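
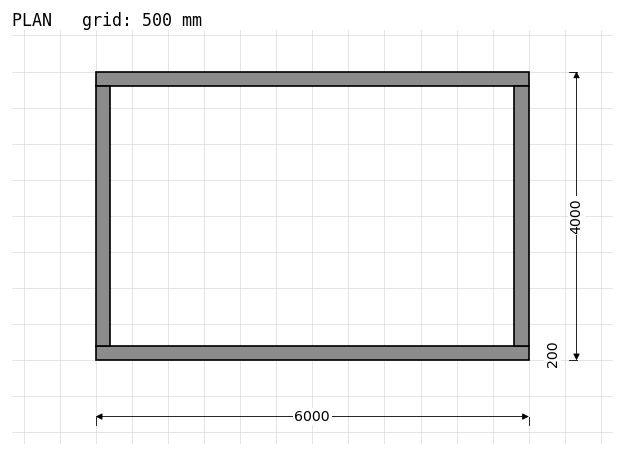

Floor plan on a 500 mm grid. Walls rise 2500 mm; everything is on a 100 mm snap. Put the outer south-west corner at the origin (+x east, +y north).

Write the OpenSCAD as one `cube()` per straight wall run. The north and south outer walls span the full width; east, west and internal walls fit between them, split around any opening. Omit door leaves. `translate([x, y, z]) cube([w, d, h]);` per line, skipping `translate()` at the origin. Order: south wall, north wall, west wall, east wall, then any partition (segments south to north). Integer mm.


cube([6000, 200, 2500]);
translate([0, 3800, 0]) cube([6000, 200, 2500]);
translate([0, 200, 0]) cube([200, 3600, 2500]);
translate([5800, 200, 0]) cube([200, 3600, 2500]);


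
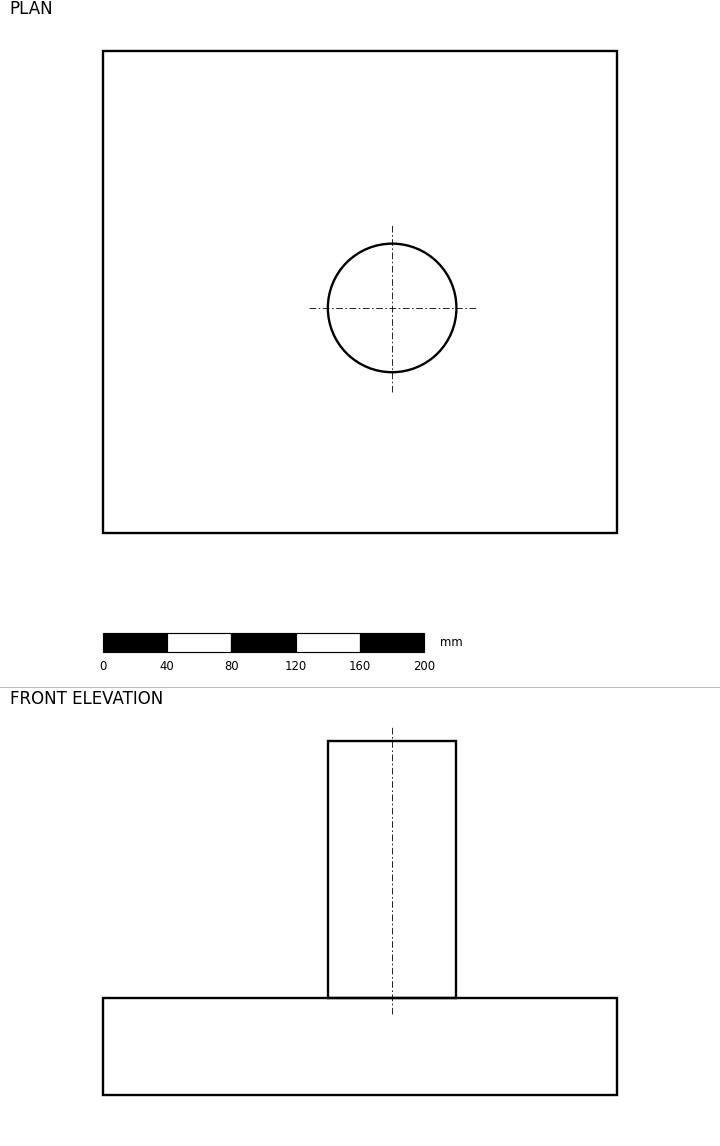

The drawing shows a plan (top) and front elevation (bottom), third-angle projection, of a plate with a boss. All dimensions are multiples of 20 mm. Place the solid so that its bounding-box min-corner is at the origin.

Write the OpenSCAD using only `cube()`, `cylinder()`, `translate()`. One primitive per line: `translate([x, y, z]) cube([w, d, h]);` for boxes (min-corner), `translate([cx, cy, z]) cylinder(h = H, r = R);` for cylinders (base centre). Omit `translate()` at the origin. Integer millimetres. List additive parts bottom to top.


cube([320, 300, 60]);
translate([180, 140, 60]) cylinder(h = 160, r = 40);


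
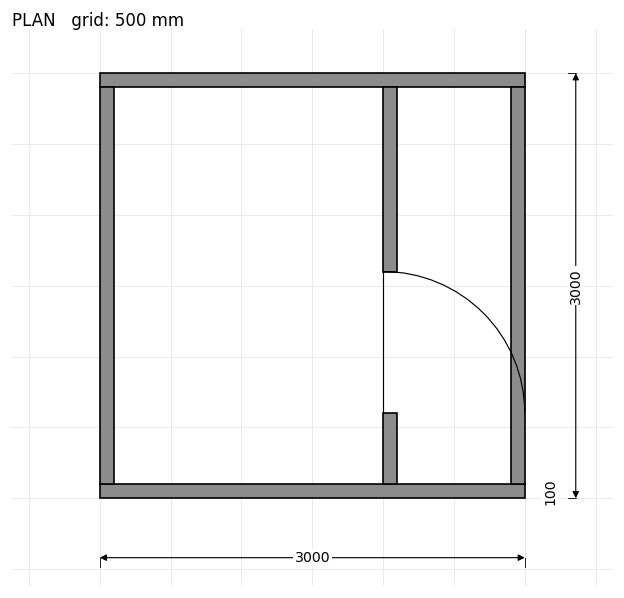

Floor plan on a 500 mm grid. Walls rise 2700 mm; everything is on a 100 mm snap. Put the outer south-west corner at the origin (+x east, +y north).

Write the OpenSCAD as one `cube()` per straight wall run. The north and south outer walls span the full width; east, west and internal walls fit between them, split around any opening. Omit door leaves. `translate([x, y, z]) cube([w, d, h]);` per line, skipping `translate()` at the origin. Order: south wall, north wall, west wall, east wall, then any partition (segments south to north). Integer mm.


cube([3000, 100, 2700]);
translate([0, 2900, 0]) cube([3000, 100, 2700]);
translate([0, 100, 0]) cube([100, 2800, 2700]);
translate([2900, 100, 0]) cube([100, 2800, 2700]);
translate([2000, 100, 0]) cube([100, 500, 2700]);
translate([2000, 1600, 0]) cube([100, 1300, 2700]);


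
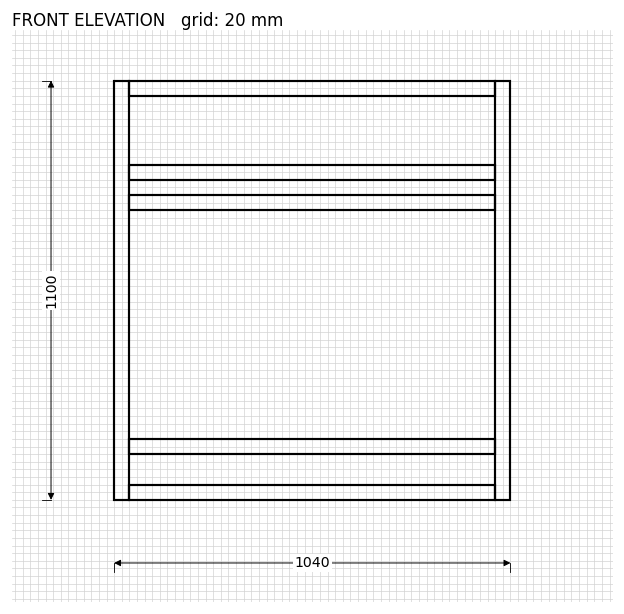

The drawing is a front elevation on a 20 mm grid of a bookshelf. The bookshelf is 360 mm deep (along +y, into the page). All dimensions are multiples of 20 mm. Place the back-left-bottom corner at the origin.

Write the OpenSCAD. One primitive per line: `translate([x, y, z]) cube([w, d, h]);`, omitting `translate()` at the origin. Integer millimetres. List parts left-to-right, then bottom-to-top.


cube([40, 360, 1100]);
translate([40, 0, 0]) cube([960, 360, 40]);
translate([40, 0, 120]) cube([960, 360, 40]);
translate([40, 0, 760]) cube([960, 360, 40]);
translate([40, 0, 840]) cube([960, 360, 40]);
translate([40, 0, 1060]) cube([960, 360, 40]);
translate([1000, 0, 0]) cube([40, 360, 1100]);


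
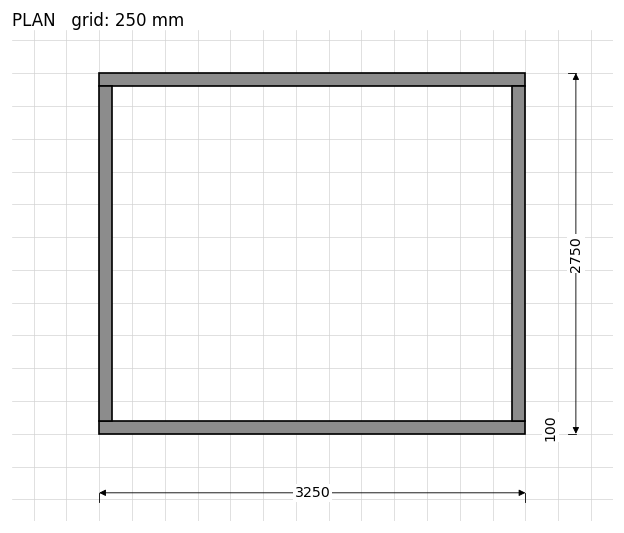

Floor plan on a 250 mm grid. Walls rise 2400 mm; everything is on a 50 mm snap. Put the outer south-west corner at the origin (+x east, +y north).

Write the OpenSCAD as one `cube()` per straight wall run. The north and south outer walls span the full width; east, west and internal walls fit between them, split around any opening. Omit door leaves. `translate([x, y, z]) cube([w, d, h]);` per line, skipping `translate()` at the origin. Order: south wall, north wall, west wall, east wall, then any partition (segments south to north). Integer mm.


cube([3250, 100, 2400]);
translate([0, 2650, 0]) cube([3250, 100, 2400]);
translate([0, 100, 0]) cube([100, 2550, 2400]);
translate([3150, 100, 0]) cube([100, 2550, 2400]);


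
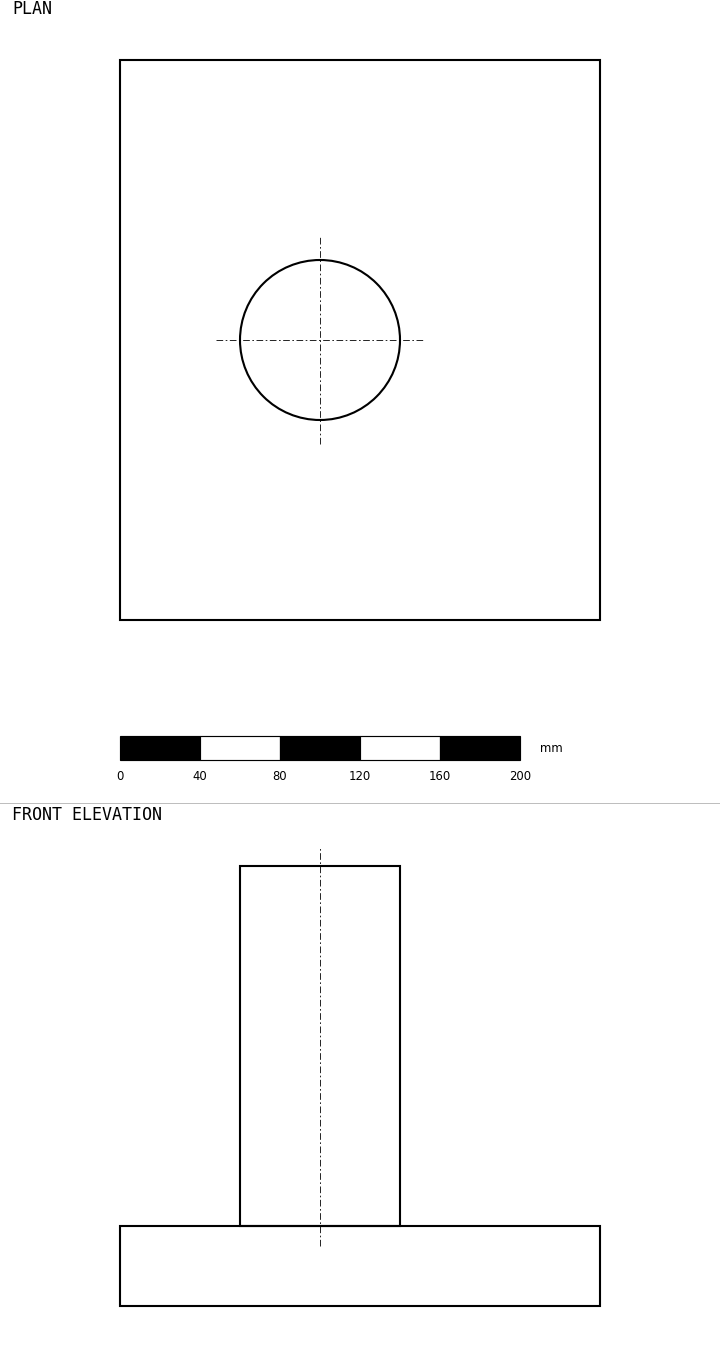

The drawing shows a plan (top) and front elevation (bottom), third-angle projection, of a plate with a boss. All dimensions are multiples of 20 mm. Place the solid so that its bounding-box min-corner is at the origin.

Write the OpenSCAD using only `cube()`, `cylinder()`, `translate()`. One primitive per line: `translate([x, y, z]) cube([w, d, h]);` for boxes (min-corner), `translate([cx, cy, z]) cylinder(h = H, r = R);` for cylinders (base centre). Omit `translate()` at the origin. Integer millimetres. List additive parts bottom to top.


cube([240, 280, 40]);
translate([100, 140, 40]) cylinder(h = 180, r = 40);


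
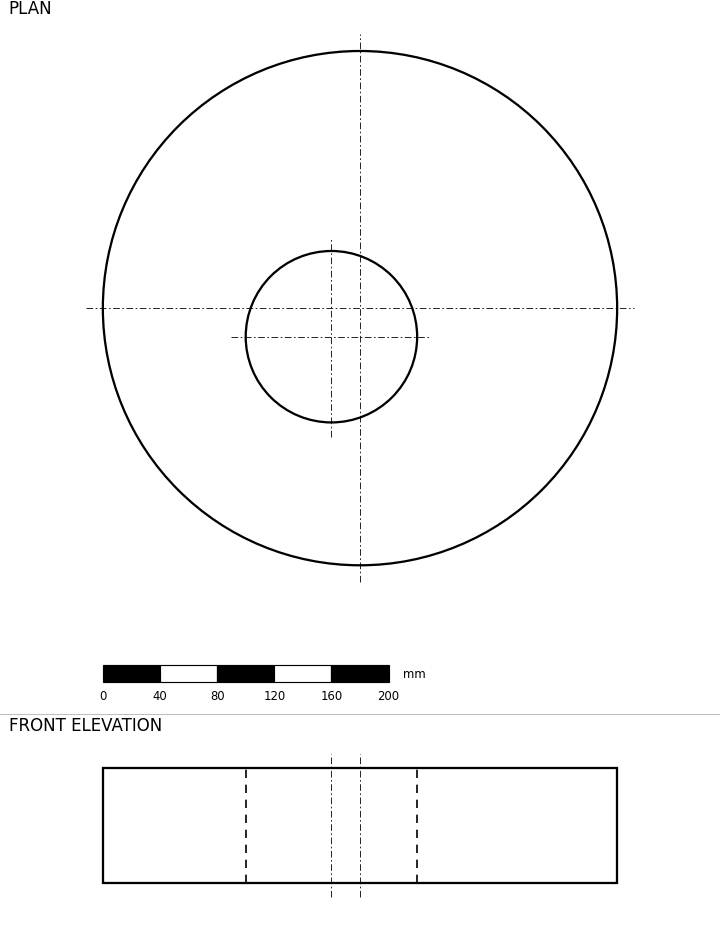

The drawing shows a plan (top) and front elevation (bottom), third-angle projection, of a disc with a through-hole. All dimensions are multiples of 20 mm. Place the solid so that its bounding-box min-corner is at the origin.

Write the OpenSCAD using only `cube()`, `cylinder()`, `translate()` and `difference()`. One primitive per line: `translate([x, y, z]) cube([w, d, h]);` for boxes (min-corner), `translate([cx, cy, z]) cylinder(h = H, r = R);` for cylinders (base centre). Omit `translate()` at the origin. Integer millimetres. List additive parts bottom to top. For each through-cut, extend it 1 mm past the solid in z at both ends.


difference() {
  translate([180, 180, 0]) cylinder(h = 80, r = 180);
  translate([160, 160, -1]) cylinder(h = 82, r = 60);
}


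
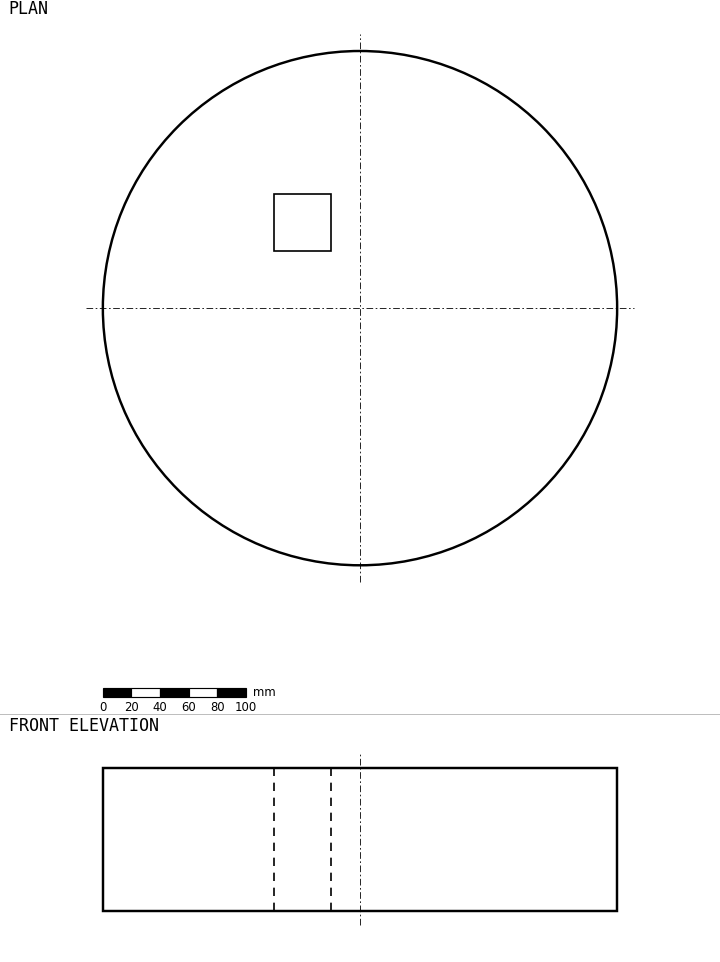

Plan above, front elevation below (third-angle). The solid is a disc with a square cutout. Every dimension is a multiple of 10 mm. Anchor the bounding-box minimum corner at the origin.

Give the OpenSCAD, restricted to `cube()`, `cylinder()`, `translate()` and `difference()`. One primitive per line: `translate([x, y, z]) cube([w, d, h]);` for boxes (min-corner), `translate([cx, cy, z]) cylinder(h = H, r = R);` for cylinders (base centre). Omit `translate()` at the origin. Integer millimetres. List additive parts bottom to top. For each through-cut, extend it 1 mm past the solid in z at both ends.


difference() {
  translate([180, 180, 0]) cylinder(h = 100, r = 180);
  translate([120, 220, -1]) cube([40, 40, 102]);
}


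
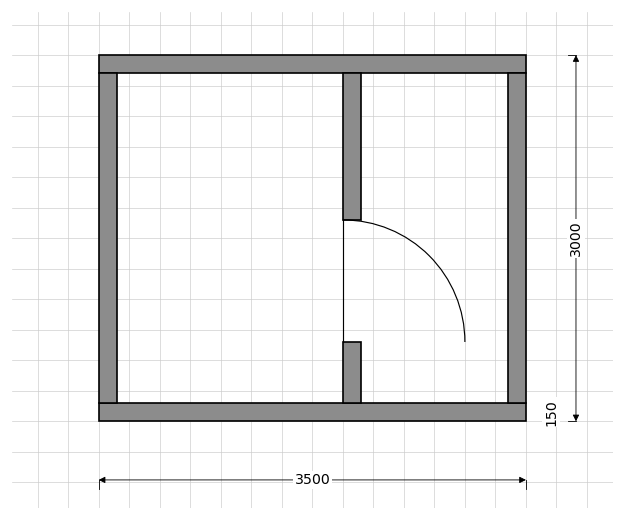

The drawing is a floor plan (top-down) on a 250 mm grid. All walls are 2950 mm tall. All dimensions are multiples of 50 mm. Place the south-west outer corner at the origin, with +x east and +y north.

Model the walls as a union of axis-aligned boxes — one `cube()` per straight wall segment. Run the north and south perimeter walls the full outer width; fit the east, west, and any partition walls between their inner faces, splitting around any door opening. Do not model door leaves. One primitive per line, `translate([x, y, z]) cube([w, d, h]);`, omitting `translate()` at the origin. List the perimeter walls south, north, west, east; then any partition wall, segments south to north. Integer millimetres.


cube([3500, 150, 2950]);
translate([0, 2850, 0]) cube([3500, 150, 2950]);
translate([0, 150, 0]) cube([150, 2700, 2950]);
translate([3350, 150, 0]) cube([150, 2700, 2950]);
translate([2000, 150, 0]) cube([150, 500, 2950]);
translate([2000, 1650, 0]) cube([150, 1200, 2950]);


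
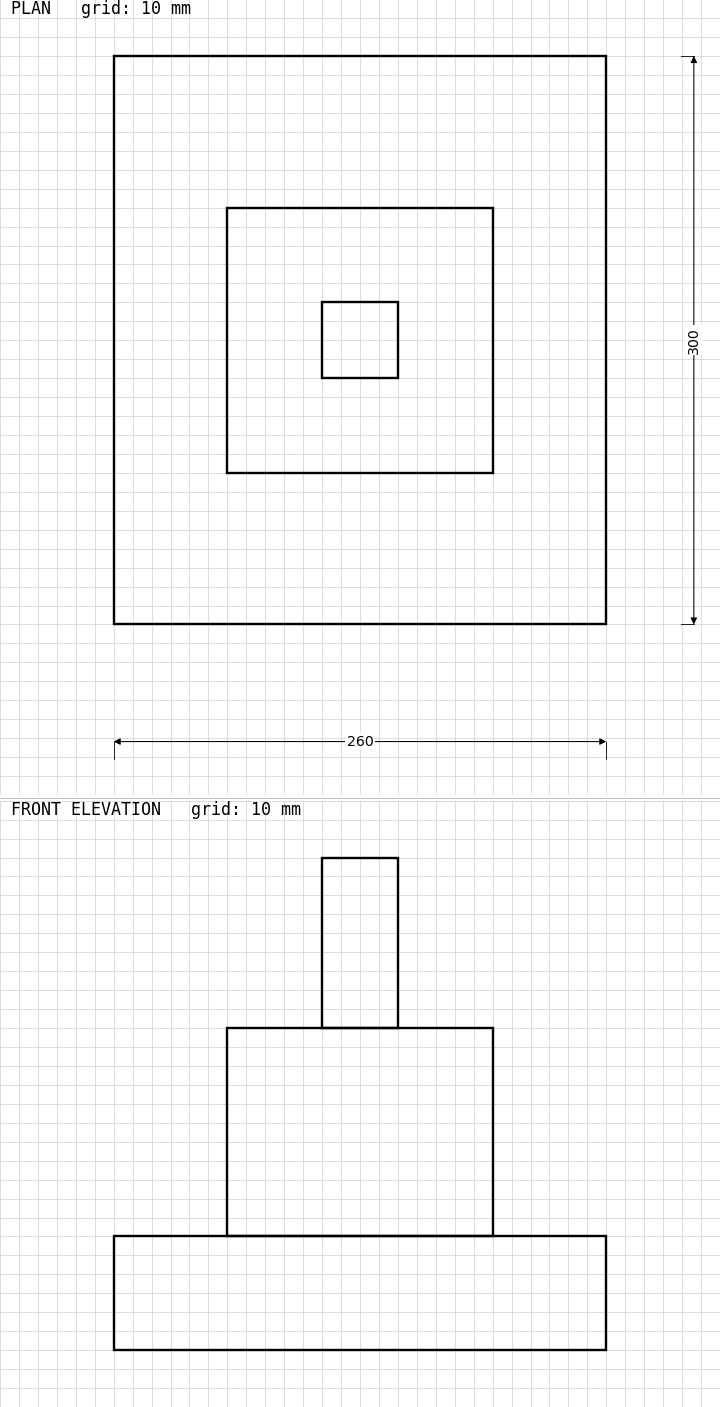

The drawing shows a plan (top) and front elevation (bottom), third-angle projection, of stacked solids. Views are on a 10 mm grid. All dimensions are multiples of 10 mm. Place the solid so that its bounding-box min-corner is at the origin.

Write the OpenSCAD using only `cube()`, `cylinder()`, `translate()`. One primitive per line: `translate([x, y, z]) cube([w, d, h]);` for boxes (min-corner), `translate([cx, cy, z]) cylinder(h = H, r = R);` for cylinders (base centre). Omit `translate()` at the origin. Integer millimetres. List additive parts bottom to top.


cube([260, 300, 60]);
translate([60, 80, 60]) cube([140, 140, 110]);
translate([110, 130, 170]) cube([40, 40, 90]);


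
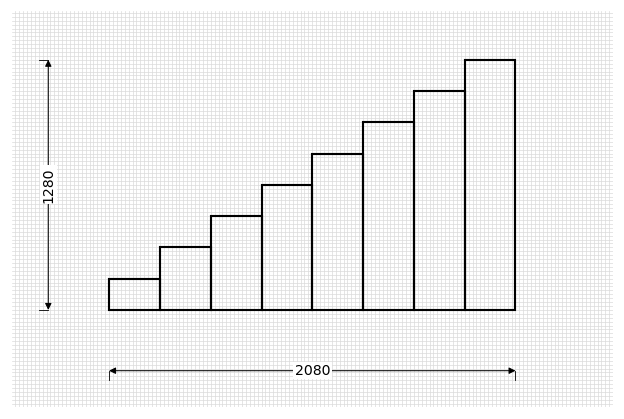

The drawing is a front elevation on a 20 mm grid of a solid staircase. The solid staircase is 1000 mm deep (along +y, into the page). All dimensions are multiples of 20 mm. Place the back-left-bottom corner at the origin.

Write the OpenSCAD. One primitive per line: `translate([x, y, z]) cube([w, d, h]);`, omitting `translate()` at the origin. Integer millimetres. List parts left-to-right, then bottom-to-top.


cube([260, 1000, 160]);
translate([260, 0, 0]) cube([260, 1000, 320]);
translate([520, 0, 0]) cube([260, 1000, 480]);
translate([780, 0, 0]) cube([260, 1000, 640]);
translate([1040, 0, 0]) cube([260, 1000, 800]);
translate([1300, 0, 0]) cube([260, 1000, 960]);
translate([1560, 0, 0]) cube([260, 1000, 1120]);
translate([1820, 0, 0]) cube([260, 1000, 1280]);


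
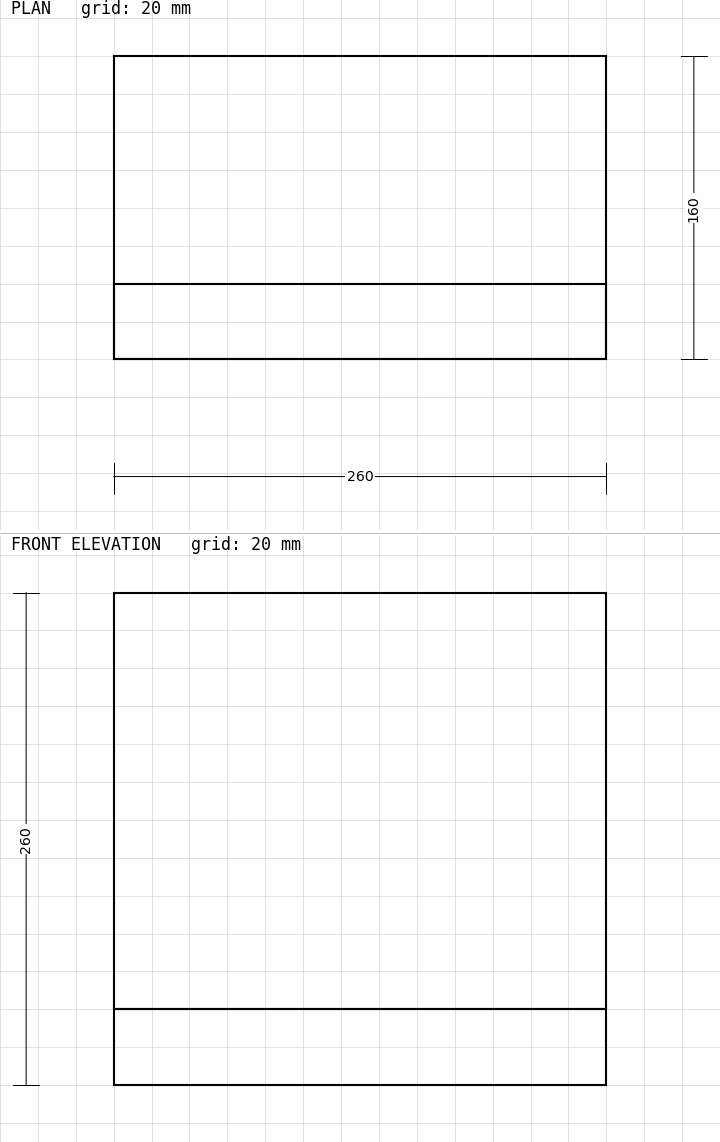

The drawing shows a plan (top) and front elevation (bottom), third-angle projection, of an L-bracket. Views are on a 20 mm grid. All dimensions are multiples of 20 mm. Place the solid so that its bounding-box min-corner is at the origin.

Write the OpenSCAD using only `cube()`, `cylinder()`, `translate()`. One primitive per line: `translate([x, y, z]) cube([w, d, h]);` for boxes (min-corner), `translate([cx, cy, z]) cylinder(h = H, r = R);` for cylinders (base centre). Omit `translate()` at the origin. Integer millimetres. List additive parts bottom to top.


cube([260, 160, 40]);
translate([0, 0, 40]) cube([260, 40, 220]);


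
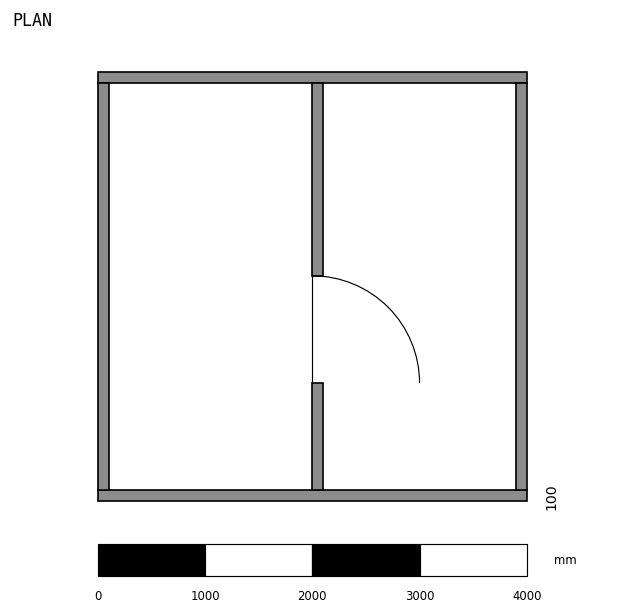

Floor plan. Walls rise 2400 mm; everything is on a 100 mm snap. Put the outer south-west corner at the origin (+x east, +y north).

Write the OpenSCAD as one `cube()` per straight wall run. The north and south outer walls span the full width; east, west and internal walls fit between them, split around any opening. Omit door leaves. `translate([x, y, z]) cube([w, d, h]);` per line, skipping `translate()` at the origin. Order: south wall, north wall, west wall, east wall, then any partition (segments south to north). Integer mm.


cube([4000, 100, 2400]);
translate([0, 3900, 0]) cube([4000, 100, 2400]);
translate([0, 100, 0]) cube([100, 3800, 2400]);
translate([3900, 100, 0]) cube([100, 3800, 2400]);
translate([2000, 100, 0]) cube([100, 1000, 2400]);
translate([2000, 2100, 0]) cube([100, 1800, 2400]);


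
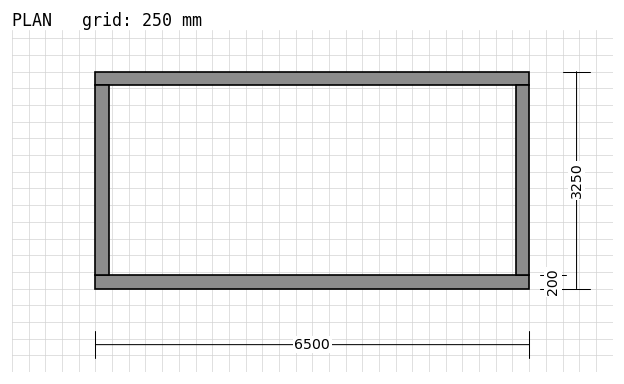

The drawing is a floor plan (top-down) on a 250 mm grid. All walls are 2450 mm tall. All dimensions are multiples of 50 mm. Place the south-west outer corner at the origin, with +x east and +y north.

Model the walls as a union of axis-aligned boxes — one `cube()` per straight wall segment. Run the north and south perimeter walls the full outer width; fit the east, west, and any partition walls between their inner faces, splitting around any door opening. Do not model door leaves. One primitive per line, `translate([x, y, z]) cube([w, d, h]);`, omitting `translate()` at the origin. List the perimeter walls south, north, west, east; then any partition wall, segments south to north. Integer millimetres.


cube([6500, 200, 2450]);
translate([0, 3050, 0]) cube([6500, 200, 2450]);
translate([0, 200, 0]) cube([200, 2850, 2450]);
translate([6300, 200, 0]) cube([200, 2850, 2450]);


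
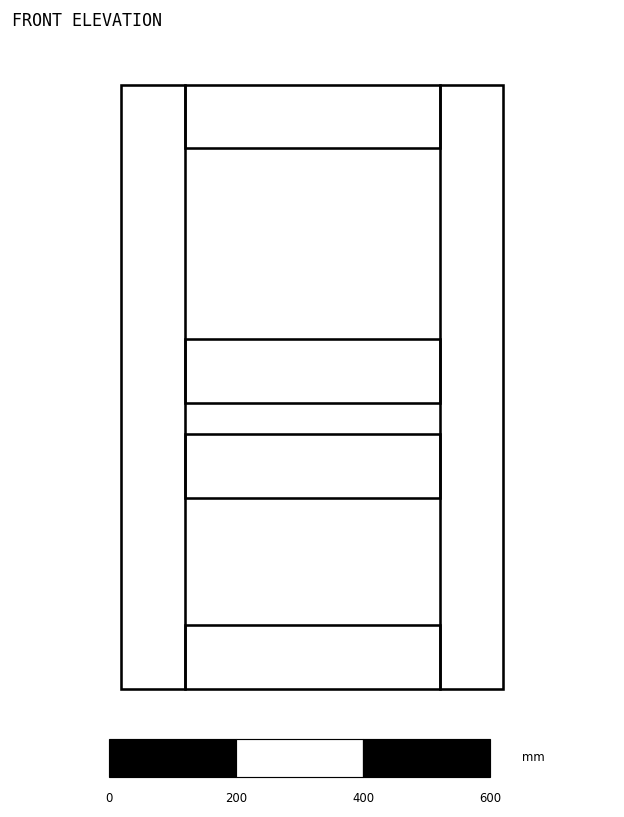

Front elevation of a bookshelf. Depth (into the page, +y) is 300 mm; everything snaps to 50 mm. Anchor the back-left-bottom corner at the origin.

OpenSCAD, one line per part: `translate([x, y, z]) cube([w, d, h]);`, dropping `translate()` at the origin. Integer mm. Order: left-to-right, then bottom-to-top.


cube([100, 300, 950]);
translate([100, 0, 0]) cube([400, 300, 100]);
translate([100, 0, 300]) cube([400, 300, 100]);
translate([100, 0, 450]) cube([400, 300, 100]);
translate([100, 0, 850]) cube([400, 300, 100]);
translate([500, 0, 0]) cube([100, 300, 950]);


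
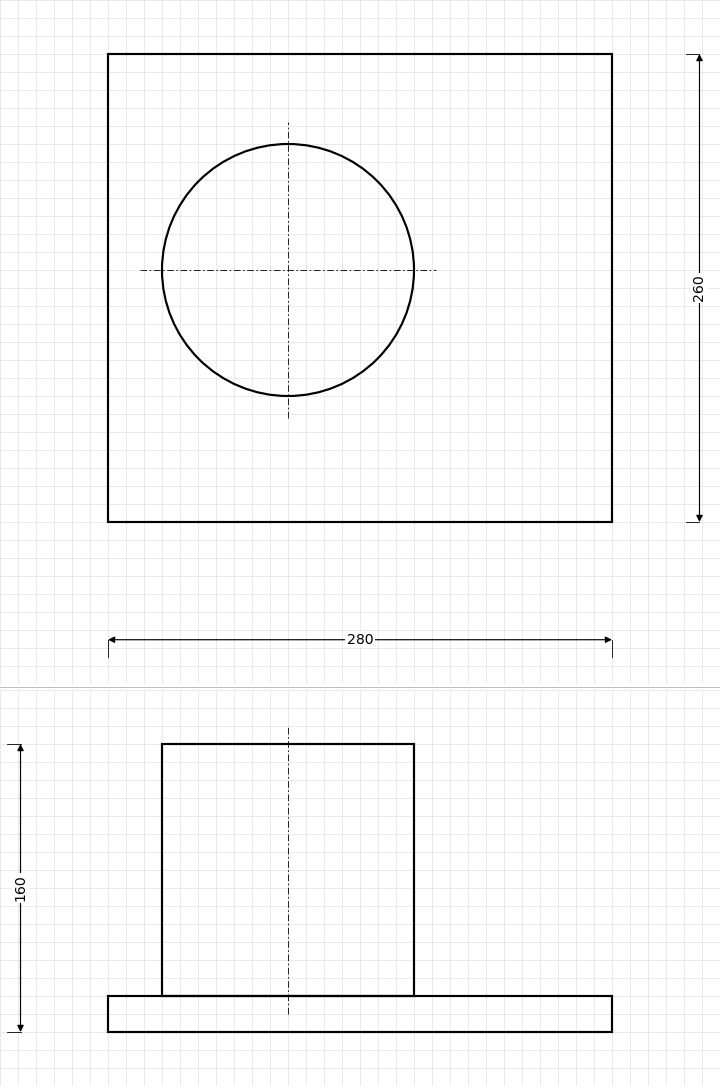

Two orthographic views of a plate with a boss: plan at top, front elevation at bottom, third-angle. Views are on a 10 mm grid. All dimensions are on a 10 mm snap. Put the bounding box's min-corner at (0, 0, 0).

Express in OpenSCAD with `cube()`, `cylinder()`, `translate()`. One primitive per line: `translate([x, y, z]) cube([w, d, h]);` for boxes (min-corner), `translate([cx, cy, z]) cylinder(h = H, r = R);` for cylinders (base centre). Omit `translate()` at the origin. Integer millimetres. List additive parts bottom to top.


cube([280, 260, 20]);
translate([100, 140, 20]) cylinder(h = 140, r = 70);


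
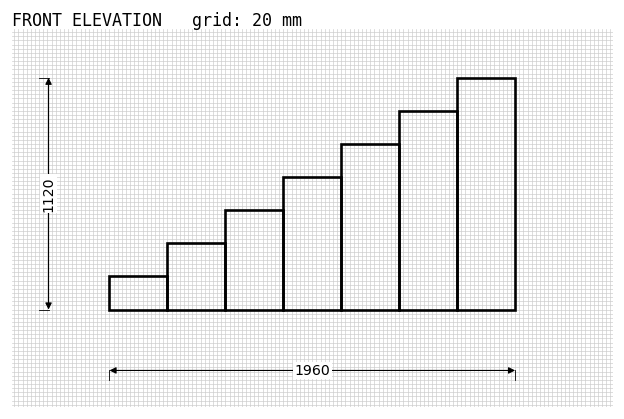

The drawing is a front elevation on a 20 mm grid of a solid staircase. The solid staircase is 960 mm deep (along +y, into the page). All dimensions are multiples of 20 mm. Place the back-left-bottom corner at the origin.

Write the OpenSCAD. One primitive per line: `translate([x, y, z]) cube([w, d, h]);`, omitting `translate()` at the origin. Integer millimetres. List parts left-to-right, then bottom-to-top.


cube([280, 960, 160]);
translate([280, 0, 0]) cube([280, 960, 320]);
translate([560, 0, 0]) cube([280, 960, 480]);
translate([840, 0, 0]) cube([280, 960, 640]);
translate([1120, 0, 0]) cube([280, 960, 800]);
translate([1400, 0, 0]) cube([280, 960, 960]);
translate([1680, 0, 0]) cube([280, 960, 1120]);


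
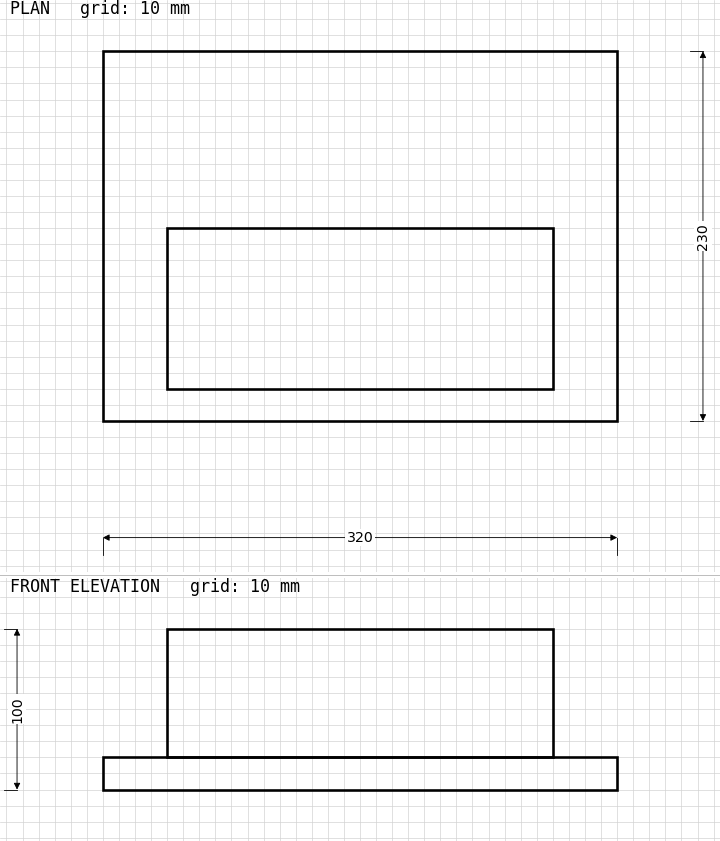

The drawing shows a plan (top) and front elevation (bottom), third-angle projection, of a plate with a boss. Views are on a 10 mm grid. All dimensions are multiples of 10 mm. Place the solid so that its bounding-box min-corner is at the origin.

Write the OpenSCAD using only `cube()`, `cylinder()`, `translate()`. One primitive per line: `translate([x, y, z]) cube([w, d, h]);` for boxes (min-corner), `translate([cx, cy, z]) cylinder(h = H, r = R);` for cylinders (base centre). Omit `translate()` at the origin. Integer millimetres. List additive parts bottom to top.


cube([320, 230, 20]);
translate([40, 20, 20]) cube([240, 100, 80]);


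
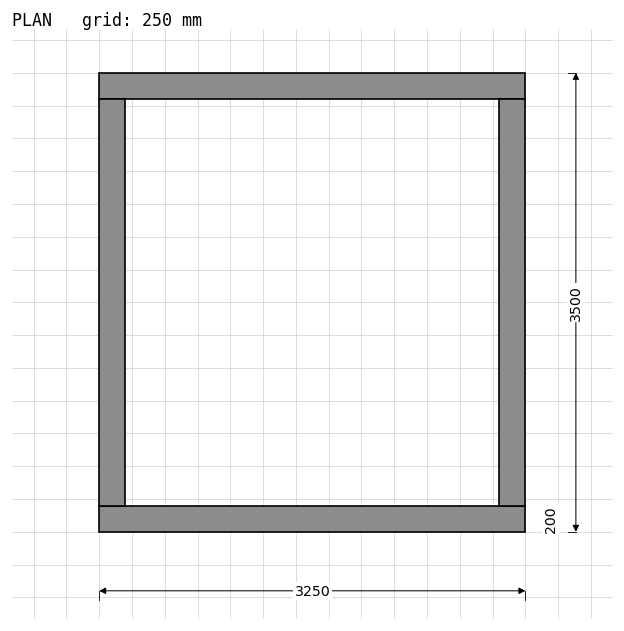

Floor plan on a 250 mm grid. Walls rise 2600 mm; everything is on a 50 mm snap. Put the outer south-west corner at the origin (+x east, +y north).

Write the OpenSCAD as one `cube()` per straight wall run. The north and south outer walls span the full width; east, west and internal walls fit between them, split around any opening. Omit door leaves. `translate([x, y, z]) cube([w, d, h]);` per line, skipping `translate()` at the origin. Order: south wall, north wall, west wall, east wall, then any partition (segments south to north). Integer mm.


cube([3250, 200, 2600]);
translate([0, 3300, 0]) cube([3250, 200, 2600]);
translate([0, 200, 0]) cube([200, 3100, 2600]);
translate([3050, 200, 0]) cube([200, 3100, 2600]);


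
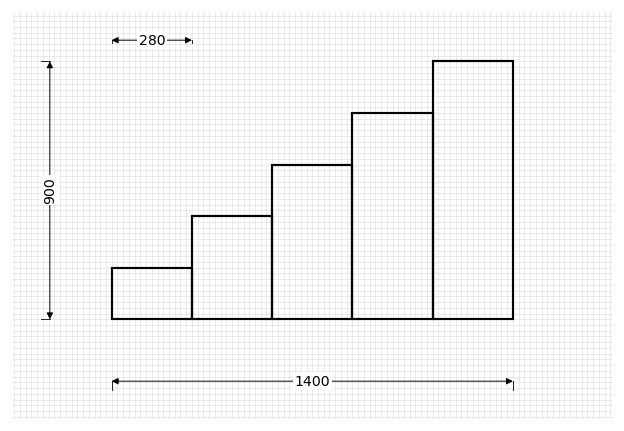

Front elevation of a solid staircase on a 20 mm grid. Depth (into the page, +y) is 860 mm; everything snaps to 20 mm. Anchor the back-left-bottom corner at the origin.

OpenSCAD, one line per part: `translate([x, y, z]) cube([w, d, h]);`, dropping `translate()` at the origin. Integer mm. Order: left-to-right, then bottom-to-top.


cube([280, 860, 180]);
translate([280, 0, 0]) cube([280, 860, 360]);
translate([560, 0, 0]) cube([280, 860, 540]);
translate([840, 0, 0]) cube([280, 860, 720]);
translate([1120, 0, 0]) cube([280, 860, 900]);


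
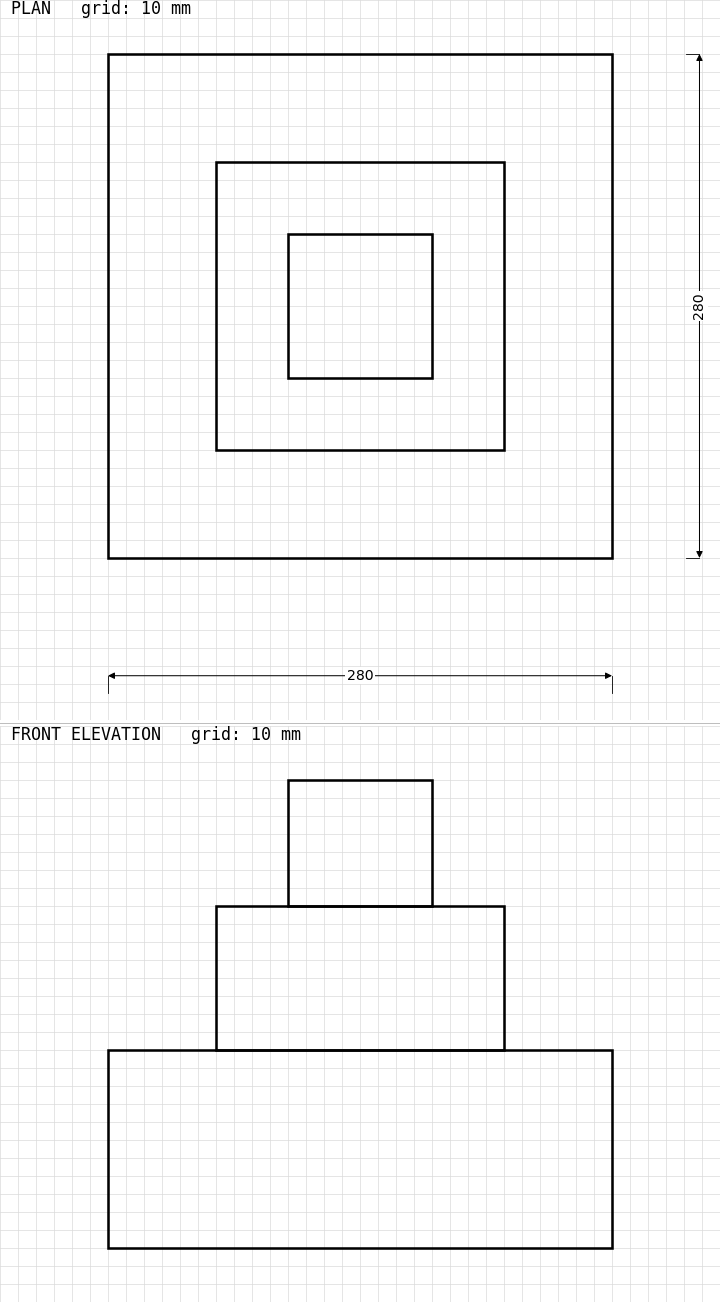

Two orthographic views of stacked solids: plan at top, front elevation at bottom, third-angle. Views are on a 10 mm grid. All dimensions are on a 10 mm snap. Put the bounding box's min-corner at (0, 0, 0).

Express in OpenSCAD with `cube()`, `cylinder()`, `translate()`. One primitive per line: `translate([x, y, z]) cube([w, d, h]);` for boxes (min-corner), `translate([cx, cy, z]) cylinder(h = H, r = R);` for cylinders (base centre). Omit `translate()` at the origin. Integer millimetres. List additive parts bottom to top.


cube([280, 280, 110]);
translate([60, 60, 110]) cube([160, 160, 80]);
translate([100, 100, 190]) cube([80, 80, 70]);


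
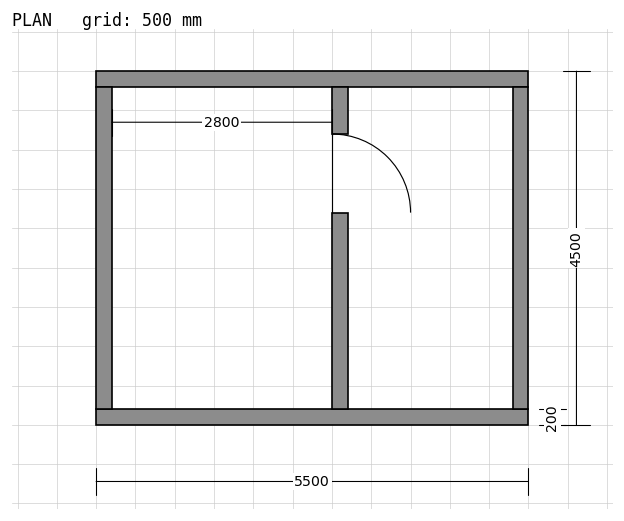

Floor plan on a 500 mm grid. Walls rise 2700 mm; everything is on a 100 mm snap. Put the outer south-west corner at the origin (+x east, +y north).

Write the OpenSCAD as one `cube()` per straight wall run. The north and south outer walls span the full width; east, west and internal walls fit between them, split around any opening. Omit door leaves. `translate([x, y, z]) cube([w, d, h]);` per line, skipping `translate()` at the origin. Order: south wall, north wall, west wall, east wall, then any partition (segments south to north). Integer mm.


cube([5500, 200, 2700]);
translate([0, 4300, 0]) cube([5500, 200, 2700]);
translate([0, 200, 0]) cube([200, 4100, 2700]);
translate([5300, 200, 0]) cube([200, 4100, 2700]);
translate([3000, 200, 0]) cube([200, 2500, 2700]);
translate([3000, 3700, 0]) cube([200, 600, 2700]);


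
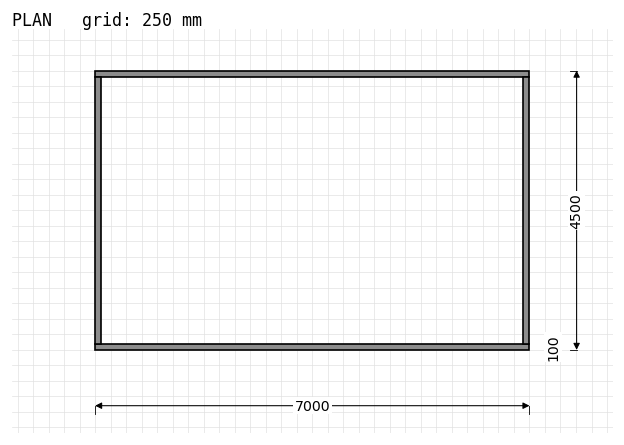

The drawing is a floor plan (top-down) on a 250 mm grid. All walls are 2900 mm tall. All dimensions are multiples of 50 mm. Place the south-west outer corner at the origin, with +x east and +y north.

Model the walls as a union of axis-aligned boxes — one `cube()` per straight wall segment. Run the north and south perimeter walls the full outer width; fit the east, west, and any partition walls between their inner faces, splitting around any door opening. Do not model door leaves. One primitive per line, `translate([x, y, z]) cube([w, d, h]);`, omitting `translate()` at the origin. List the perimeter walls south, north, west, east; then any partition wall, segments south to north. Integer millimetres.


cube([7000, 100, 2900]);
translate([0, 4400, 0]) cube([7000, 100, 2900]);
translate([0, 100, 0]) cube([100, 4300, 2900]);
translate([6900, 100, 0]) cube([100, 4300, 2900]);


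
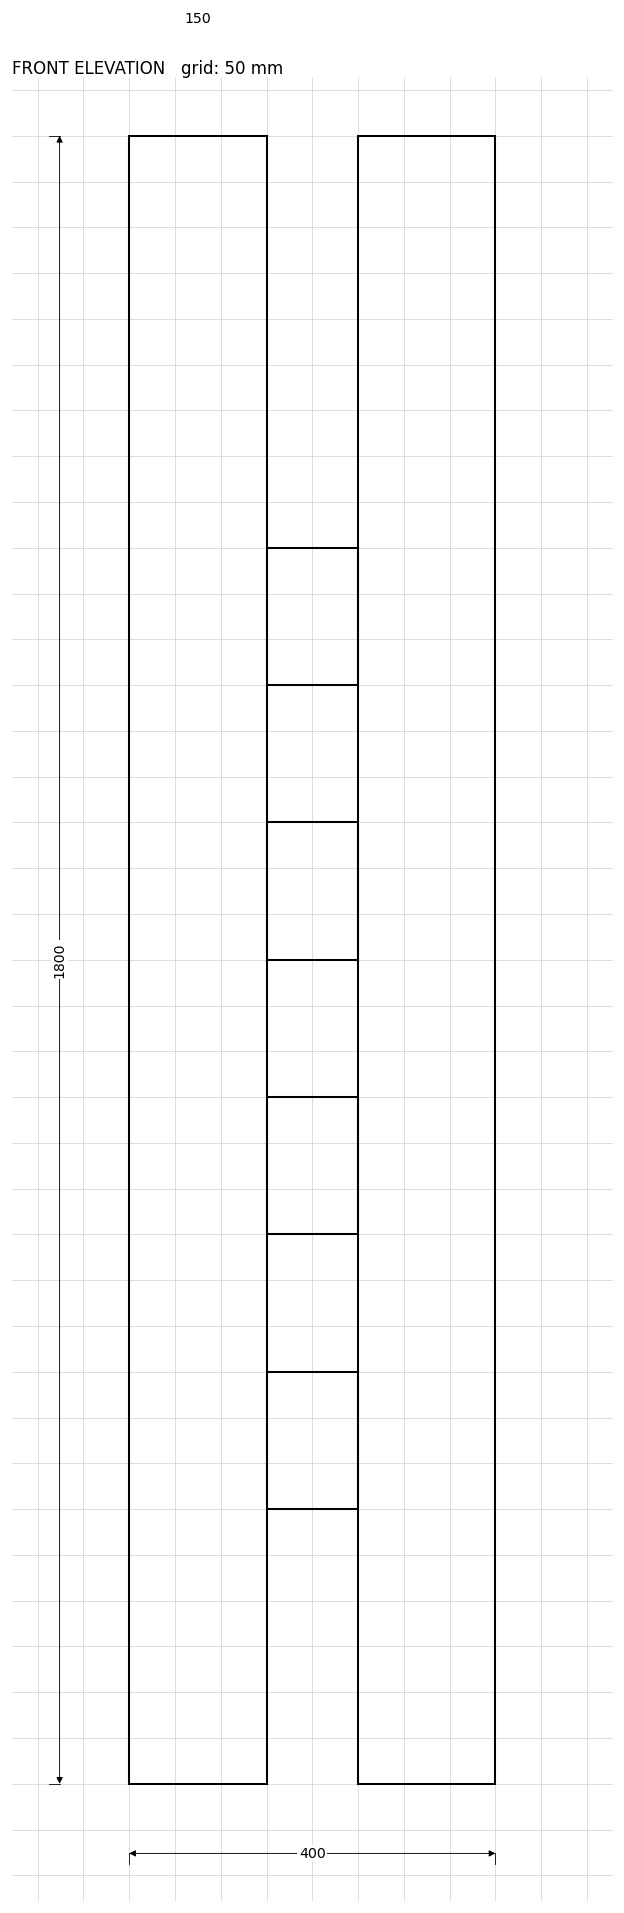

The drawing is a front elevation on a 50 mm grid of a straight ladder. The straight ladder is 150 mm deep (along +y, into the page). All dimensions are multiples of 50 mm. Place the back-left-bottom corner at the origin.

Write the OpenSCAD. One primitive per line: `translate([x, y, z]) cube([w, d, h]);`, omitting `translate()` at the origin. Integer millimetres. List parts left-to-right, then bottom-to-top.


cube([150, 150, 1800]);
translate([150, 0, 300]) cube([100, 150, 150]);
translate([150, 0, 600]) cube([100, 150, 150]);
translate([150, 0, 900]) cube([100, 150, 150]);
translate([150, 0, 1200]) cube([100, 150, 150]);
translate([250, 0, 0]) cube([150, 150, 1800]);


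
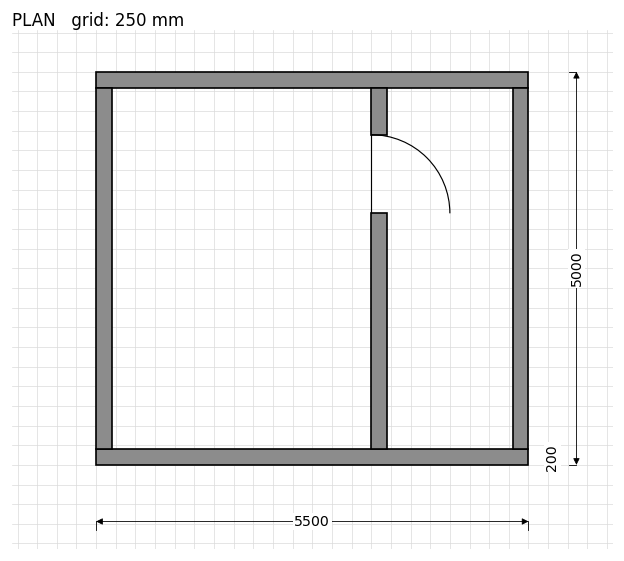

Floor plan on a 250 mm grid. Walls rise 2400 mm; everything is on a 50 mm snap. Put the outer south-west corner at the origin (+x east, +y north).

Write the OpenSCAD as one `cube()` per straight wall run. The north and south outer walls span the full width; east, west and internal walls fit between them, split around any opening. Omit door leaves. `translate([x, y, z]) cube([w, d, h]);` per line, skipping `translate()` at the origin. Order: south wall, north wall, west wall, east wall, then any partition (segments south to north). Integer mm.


cube([5500, 200, 2400]);
translate([0, 4800, 0]) cube([5500, 200, 2400]);
translate([0, 200, 0]) cube([200, 4600, 2400]);
translate([5300, 200, 0]) cube([200, 4600, 2400]);
translate([3500, 200, 0]) cube([200, 3000, 2400]);
translate([3500, 4200, 0]) cube([200, 600, 2400]);


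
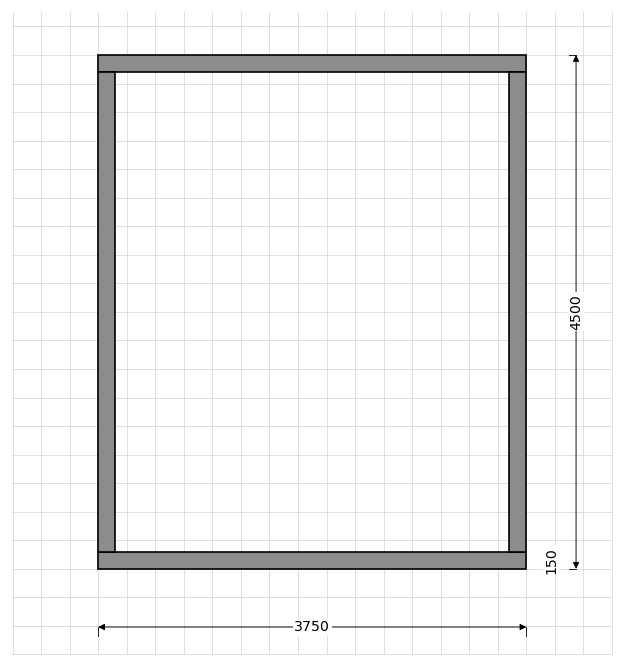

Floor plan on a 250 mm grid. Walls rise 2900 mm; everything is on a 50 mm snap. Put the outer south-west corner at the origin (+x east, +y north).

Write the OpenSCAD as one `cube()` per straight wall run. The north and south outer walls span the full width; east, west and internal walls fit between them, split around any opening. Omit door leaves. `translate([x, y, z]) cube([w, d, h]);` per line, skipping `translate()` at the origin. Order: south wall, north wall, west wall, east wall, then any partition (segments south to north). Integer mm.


cube([3750, 150, 2900]);
translate([0, 4350, 0]) cube([3750, 150, 2900]);
translate([0, 150, 0]) cube([150, 4200, 2900]);
translate([3600, 150, 0]) cube([150, 4200, 2900]);


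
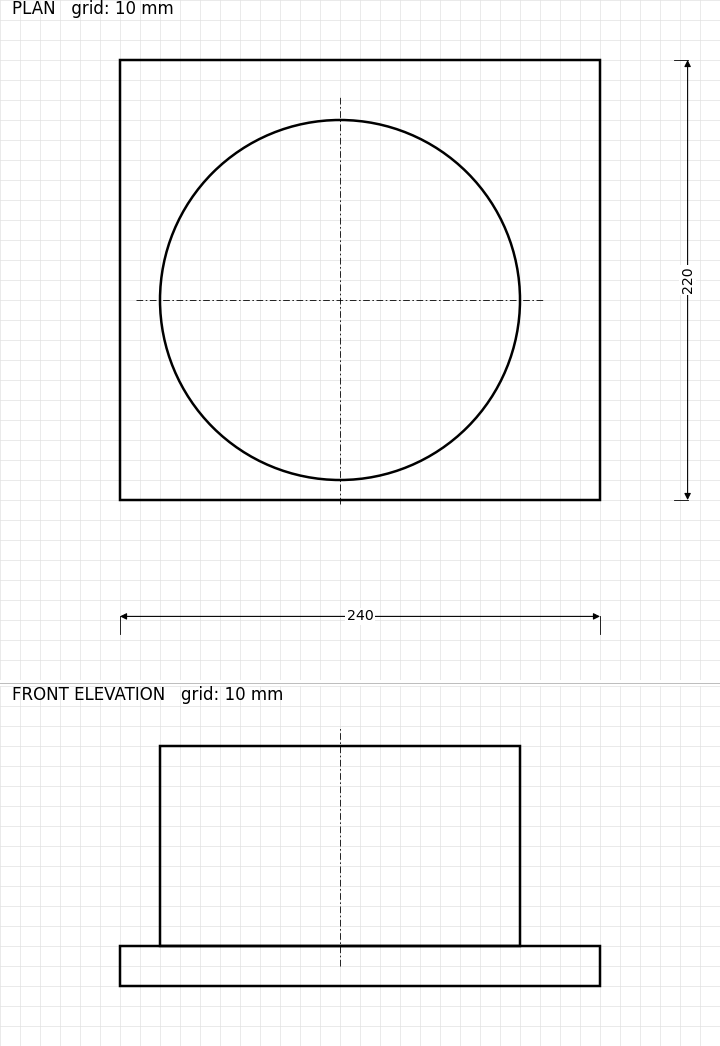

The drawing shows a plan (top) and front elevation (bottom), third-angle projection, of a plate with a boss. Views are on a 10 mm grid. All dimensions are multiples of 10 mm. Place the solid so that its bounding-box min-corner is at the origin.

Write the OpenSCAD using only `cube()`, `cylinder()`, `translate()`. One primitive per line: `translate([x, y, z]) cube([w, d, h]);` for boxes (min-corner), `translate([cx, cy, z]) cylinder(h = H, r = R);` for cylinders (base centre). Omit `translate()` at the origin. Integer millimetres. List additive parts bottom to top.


cube([240, 220, 20]);
translate([110, 100, 20]) cylinder(h = 100, r = 90);


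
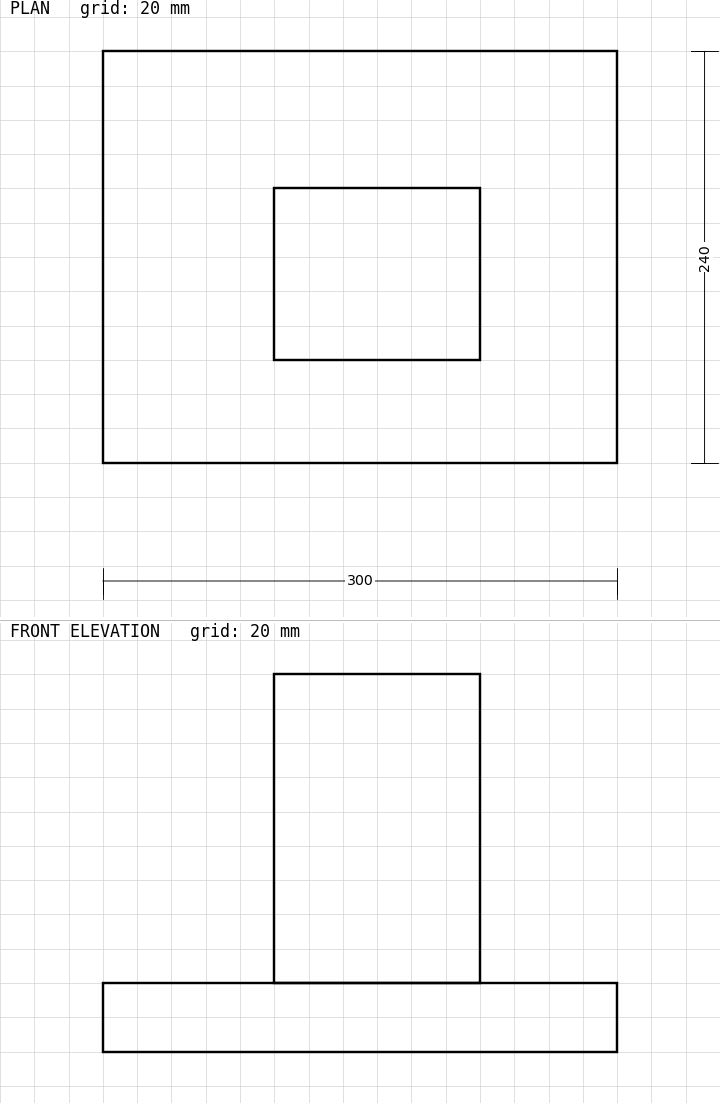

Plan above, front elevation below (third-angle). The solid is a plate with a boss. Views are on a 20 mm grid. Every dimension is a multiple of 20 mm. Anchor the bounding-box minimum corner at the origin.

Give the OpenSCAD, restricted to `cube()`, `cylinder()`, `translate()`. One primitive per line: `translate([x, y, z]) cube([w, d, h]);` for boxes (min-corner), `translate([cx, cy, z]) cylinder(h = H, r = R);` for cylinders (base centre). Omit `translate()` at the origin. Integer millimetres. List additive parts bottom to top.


cube([300, 240, 40]);
translate([100, 60, 40]) cube([120, 100, 180]);


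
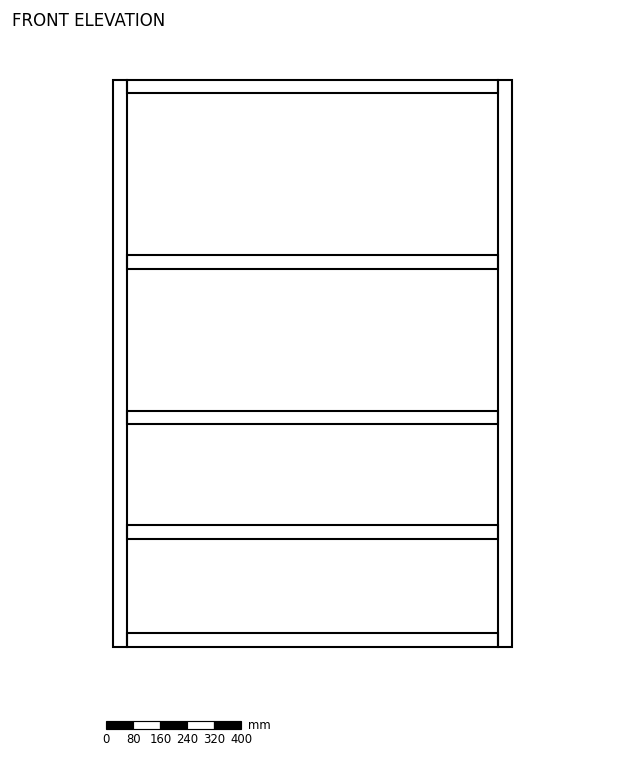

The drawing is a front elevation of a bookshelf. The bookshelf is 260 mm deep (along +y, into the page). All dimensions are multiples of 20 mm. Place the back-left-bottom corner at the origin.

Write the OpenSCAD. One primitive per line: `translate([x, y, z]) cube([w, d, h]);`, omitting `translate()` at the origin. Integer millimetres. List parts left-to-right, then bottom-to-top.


cube([40, 260, 1680]);
translate([40, 0, 0]) cube([1100, 260, 40]);
translate([40, 0, 320]) cube([1100, 260, 40]);
translate([40, 0, 660]) cube([1100, 260, 40]);
translate([40, 0, 1120]) cube([1100, 260, 40]);
translate([40, 0, 1640]) cube([1100, 260, 40]);
translate([1140, 0, 0]) cube([40, 260, 1680]);


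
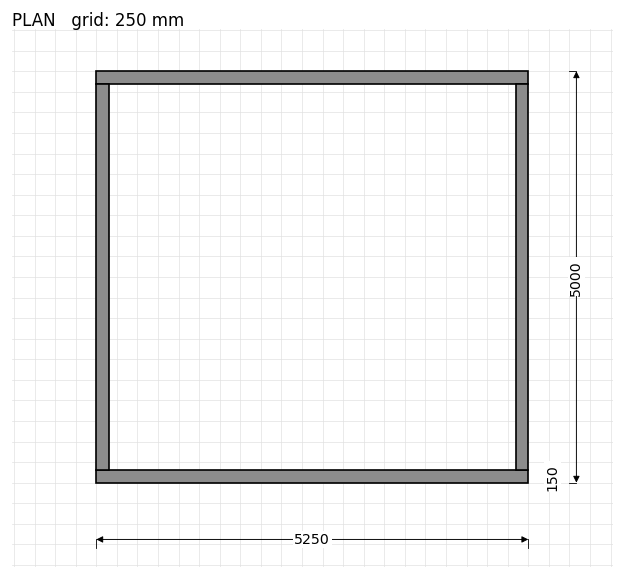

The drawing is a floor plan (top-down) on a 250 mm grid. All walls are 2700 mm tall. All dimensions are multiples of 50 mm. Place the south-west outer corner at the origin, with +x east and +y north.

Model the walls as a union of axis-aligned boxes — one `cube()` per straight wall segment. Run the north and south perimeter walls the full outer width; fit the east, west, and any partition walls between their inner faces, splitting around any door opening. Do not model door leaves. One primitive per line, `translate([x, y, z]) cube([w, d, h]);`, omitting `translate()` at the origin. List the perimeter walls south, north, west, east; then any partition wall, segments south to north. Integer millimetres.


cube([5250, 150, 2700]);
translate([0, 4850, 0]) cube([5250, 150, 2700]);
translate([0, 150, 0]) cube([150, 4700, 2700]);
translate([5100, 150, 0]) cube([150, 4700, 2700]);


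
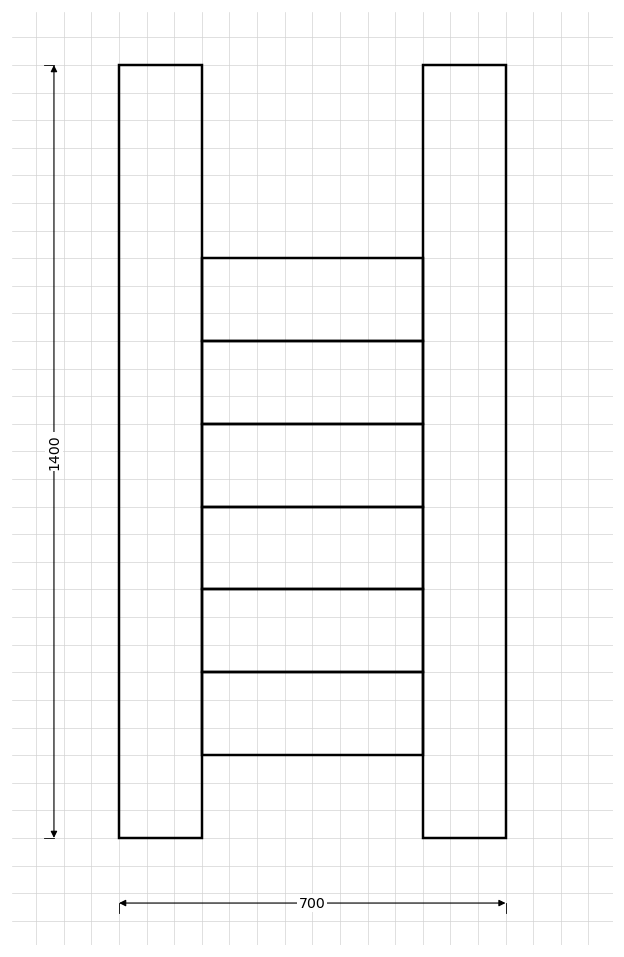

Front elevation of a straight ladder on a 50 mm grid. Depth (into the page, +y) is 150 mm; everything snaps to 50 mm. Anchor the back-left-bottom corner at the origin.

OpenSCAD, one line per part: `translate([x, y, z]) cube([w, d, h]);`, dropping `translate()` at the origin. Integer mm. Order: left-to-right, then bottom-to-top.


cube([150, 150, 1400]);
translate([150, 0, 150]) cube([400, 150, 150]);
translate([150, 0, 300]) cube([400, 150, 150]);
translate([150, 0, 450]) cube([400, 150, 150]);
translate([150, 0, 600]) cube([400, 150, 150]);
translate([150, 0, 750]) cube([400, 150, 150]);
translate([150, 0, 900]) cube([400, 150, 150]);
translate([550, 0, 0]) cube([150, 150, 1400]);


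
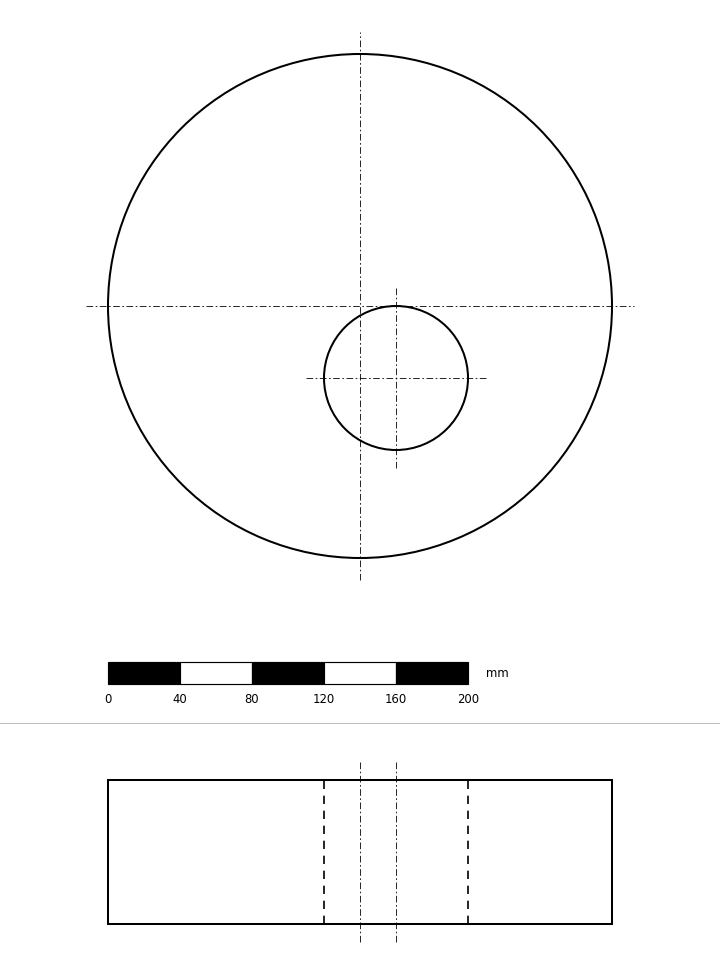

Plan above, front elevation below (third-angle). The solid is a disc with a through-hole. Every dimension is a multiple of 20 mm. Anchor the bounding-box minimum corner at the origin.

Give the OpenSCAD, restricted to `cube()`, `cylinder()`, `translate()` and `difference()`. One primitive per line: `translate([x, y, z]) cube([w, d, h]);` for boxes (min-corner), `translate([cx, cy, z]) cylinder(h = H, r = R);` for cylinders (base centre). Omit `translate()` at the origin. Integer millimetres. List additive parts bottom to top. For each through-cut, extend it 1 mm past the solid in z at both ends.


difference() {
  translate([140, 140, 0]) cylinder(h = 80, r = 140);
  translate([160, 100, -1]) cylinder(h = 82, r = 40);
}


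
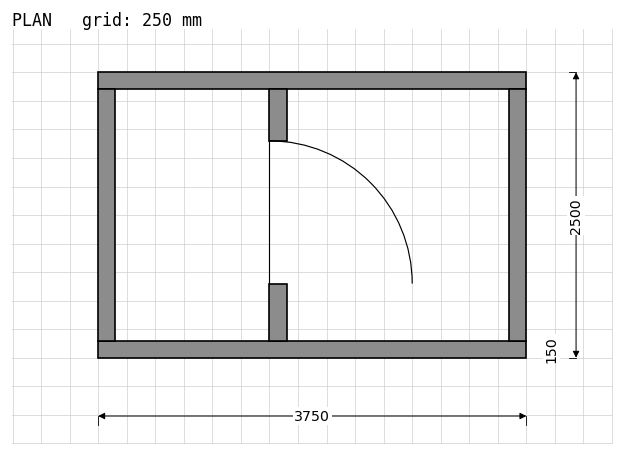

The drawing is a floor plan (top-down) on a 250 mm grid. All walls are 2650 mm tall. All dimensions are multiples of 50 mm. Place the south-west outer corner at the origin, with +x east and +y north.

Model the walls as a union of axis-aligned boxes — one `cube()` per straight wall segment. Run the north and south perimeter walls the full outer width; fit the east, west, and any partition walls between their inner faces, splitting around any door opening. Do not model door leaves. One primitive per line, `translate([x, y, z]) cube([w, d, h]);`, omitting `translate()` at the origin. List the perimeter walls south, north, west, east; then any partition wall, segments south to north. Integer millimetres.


cube([3750, 150, 2650]);
translate([0, 2350, 0]) cube([3750, 150, 2650]);
translate([0, 150, 0]) cube([150, 2200, 2650]);
translate([3600, 150, 0]) cube([150, 2200, 2650]);
translate([1500, 150, 0]) cube([150, 500, 2650]);
translate([1500, 1900, 0]) cube([150, 450, 2650]);


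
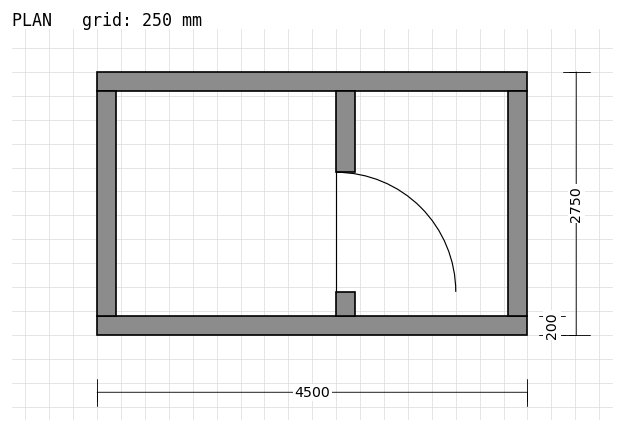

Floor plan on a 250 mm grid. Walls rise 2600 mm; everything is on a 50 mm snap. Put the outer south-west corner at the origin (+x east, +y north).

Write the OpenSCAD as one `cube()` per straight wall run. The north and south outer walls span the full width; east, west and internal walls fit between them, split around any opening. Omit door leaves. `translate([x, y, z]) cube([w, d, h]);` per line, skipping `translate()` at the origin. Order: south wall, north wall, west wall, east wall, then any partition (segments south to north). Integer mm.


cube([4500, 200, 2600]);
translate([0, 2550, 0]) cube([4500, 200, 2600]);
translate([0, 200, 0]) cube([200, 2350, 2600]);
translate([4300, 200, 0]) cube([200, 2350, 2600]);
translate([2500, 200, 0]) cube([200, 250, 2600]);
translate([2500, 1700, 0]) cube([200, 850, 2600]);


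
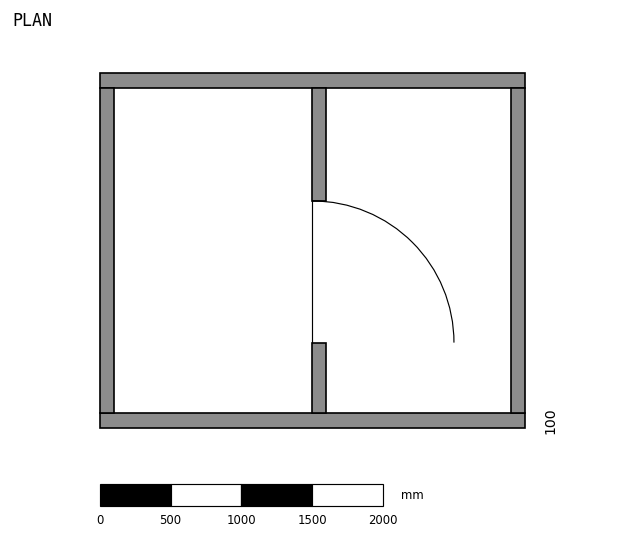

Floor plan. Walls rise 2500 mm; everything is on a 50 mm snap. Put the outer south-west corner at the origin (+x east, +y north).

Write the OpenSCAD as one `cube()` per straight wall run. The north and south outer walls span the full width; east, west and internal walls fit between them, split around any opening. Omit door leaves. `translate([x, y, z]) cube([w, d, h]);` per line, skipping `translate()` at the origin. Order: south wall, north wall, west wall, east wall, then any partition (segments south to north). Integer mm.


cube([3000, 100, 2500]);
translate([0, 2400, 0]) cube([3000, 100, 2500]);
translate([0, 100, 0]) cube([100, 2300, 2500]);
translate([2900, 100, 0]) cube([100, 2300, 2500]);
translate([1500, 100, 0]) cube([100, 500, 2500]);
translate([1500, 1600, 0]) cube([100, 800, 2500]);


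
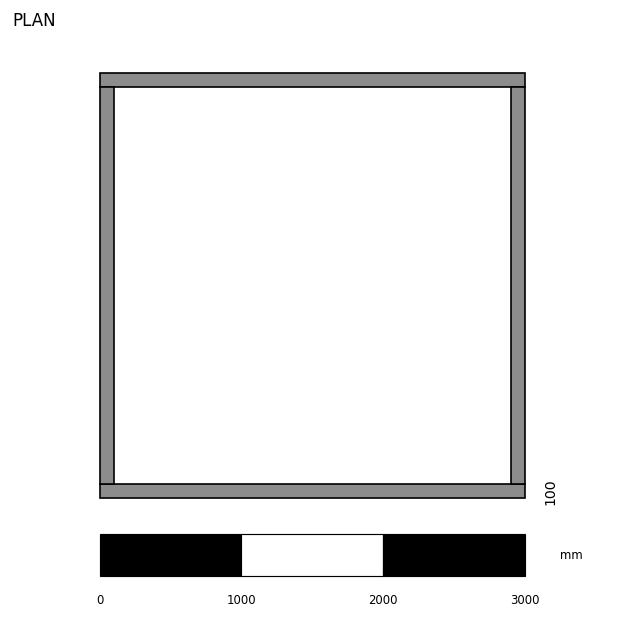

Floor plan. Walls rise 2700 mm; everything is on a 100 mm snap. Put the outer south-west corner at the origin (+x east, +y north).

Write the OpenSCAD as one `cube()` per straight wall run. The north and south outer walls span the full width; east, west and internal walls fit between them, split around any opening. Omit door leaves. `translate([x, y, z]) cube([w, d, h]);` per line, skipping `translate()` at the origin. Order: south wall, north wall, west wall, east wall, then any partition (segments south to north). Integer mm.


cube([3000, 100, 2700]);
translate([0, 2900, 0]) cube([3000, 100, 2700]);
translate([0, 100, 0]) cube([100, 2800, 2700]);
translate([2900, 100, 0]) cube([100, 2800, 2700]);


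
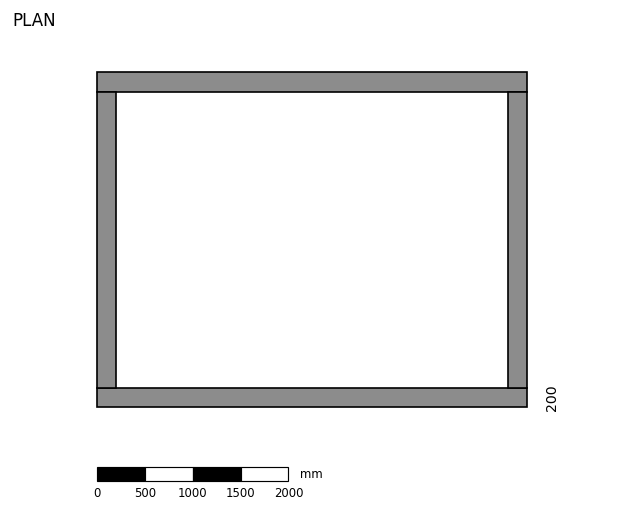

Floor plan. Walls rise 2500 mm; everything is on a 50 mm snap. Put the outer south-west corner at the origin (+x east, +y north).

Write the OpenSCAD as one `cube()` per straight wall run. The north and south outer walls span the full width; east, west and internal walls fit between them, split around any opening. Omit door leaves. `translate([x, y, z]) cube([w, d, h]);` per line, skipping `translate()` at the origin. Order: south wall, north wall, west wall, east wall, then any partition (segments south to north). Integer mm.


cube([4500, 200, 2500]);
translate([0, 3300, 0]) cube([4500, 200, 2500]);
translate([0, 200, 0]) cube([200, 3100, 2500]);
translate([4300, 200, 0]) cube([200, 3100, 2500]);


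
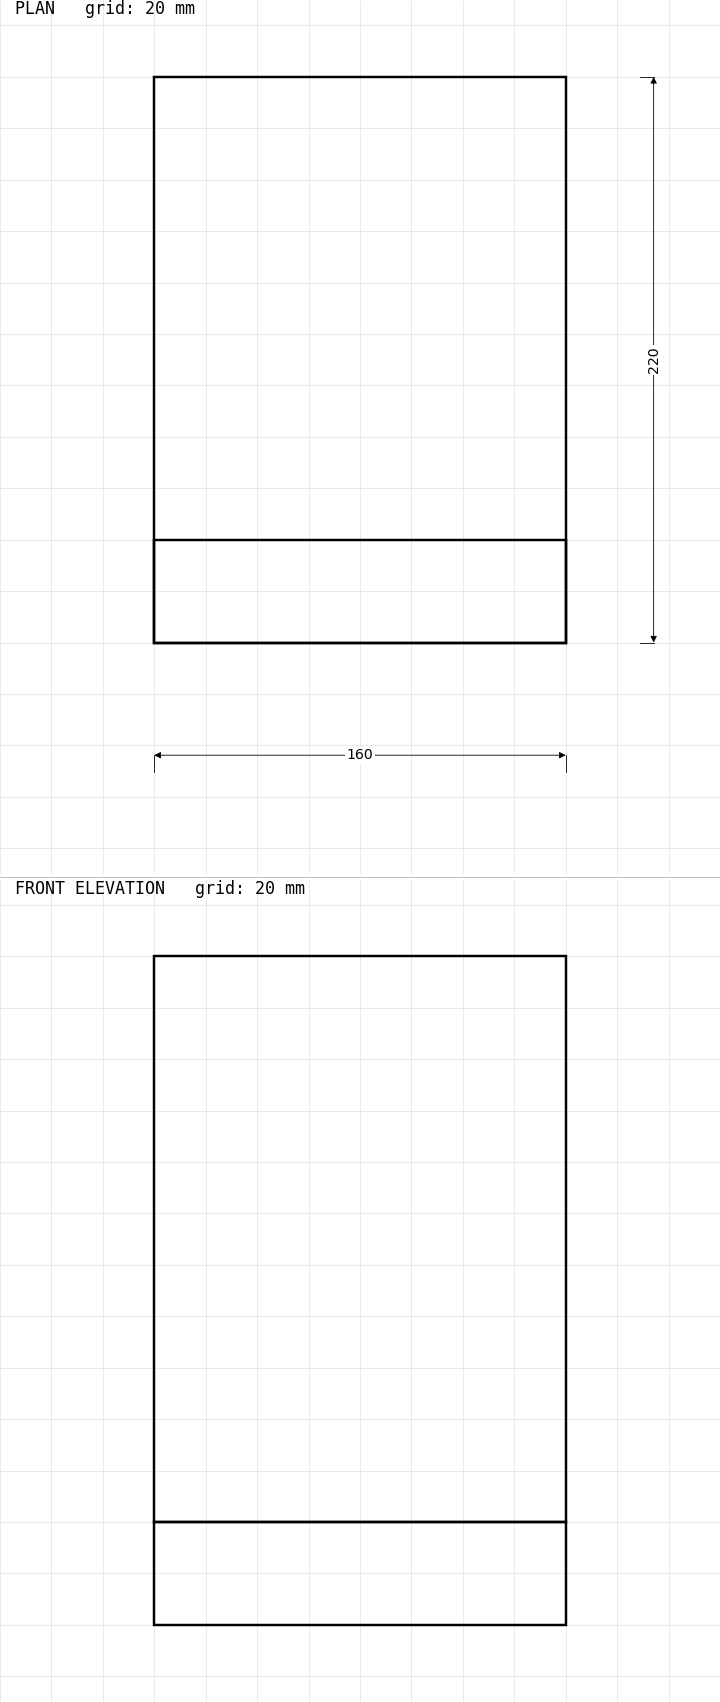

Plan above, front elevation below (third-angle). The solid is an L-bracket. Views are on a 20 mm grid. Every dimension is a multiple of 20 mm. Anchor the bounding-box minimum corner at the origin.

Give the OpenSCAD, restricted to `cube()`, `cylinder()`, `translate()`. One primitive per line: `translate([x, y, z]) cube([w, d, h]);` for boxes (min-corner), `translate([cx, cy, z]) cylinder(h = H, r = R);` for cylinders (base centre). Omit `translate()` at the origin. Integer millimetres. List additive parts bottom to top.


cube([160, 220, 40]);
translate([0, 0, 40]) cube([160, 40, 220]);


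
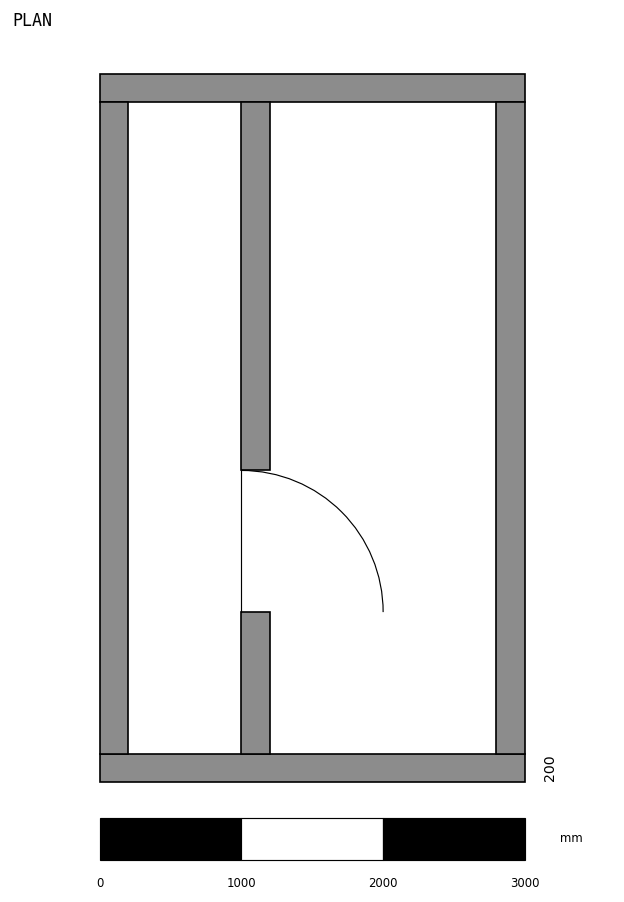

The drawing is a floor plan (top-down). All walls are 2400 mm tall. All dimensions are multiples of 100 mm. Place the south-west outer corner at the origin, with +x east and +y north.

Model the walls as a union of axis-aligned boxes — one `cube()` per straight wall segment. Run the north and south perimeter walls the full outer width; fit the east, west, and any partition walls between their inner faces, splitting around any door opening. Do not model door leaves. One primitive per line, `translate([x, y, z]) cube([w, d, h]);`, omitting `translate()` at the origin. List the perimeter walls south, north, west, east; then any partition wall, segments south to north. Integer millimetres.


cube([3000, 200, 2400]);
translate([0, 4800, 0]) cube([3000, 200, 2400]);
translate([0, 200, 0]) cube([200, 4600, 2400]);
translate([2800, 200, 0]) cube([200, 4600, 2400]);
translate([1000, 200, 0]) cube([200, 1000, 2400]);
translate([1000, 2200, 0]) cube([200, 2600, 2400]);
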